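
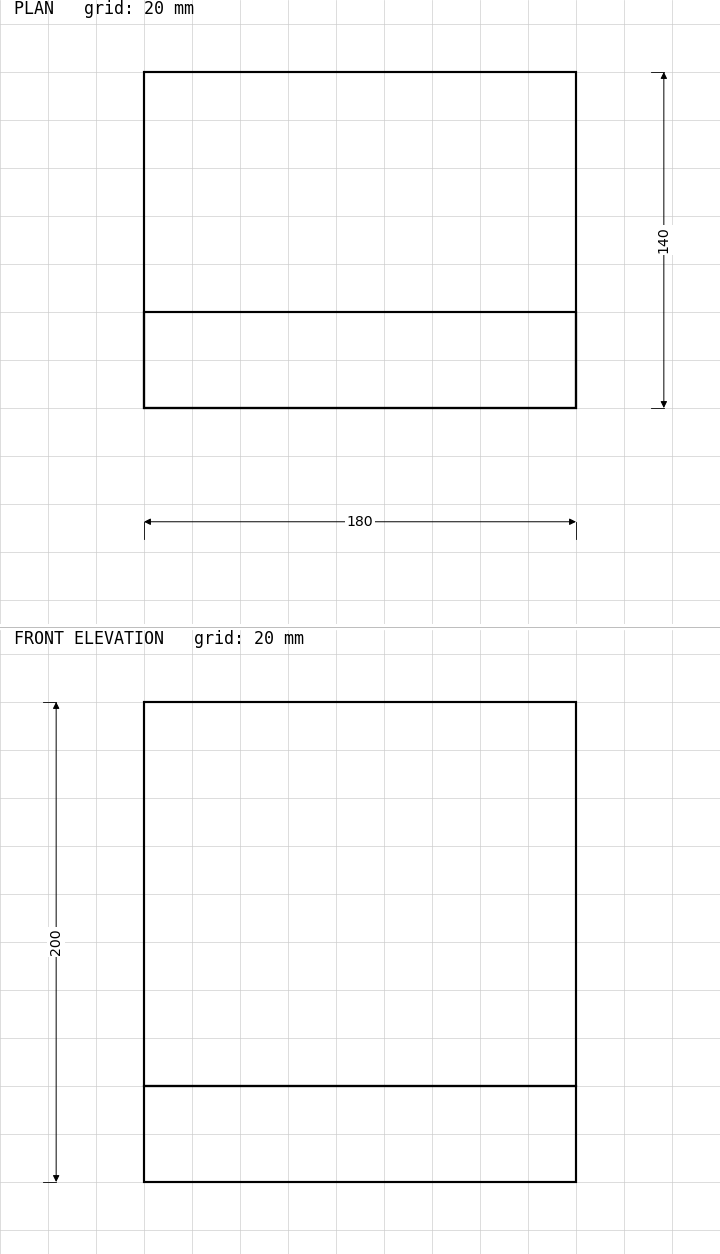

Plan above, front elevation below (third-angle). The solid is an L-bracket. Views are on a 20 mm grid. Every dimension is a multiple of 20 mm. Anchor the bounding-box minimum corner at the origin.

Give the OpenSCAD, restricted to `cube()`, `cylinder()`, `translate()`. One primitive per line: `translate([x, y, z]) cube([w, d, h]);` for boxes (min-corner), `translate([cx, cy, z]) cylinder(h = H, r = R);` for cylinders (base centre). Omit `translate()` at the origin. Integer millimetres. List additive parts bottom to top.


cube([180, 140, 40]);
translate([0, 0, 40]) cube([180, 40, 160]);


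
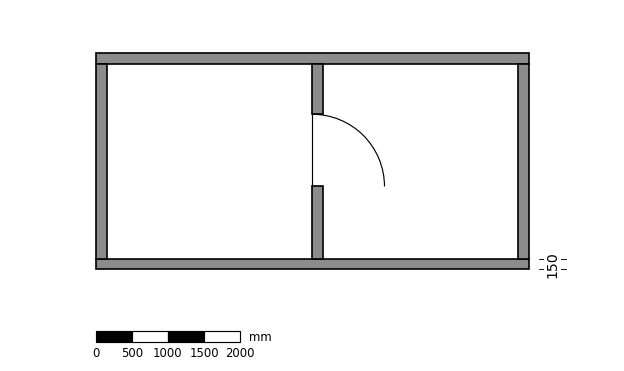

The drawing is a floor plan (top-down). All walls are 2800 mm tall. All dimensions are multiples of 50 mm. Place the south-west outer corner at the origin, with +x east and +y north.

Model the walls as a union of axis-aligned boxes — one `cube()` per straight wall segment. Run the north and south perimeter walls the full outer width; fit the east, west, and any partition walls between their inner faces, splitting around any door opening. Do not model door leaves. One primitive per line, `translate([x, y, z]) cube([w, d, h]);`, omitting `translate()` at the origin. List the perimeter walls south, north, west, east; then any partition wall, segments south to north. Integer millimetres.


cube([6000, 150, 2800]);
translate([0, 2850, 0]) cube([6000, 150, 2800]);
translate([0, 150, 0]) cube([150, 2700, 2800]);
translate([5850, 150, 0]) cube([150, 2700, 2800]);
translate([3000, 150, 0]) cube([150, 1000, 2800]);
translate([3000, 2150, 0]) cube([150, 700, 2800]);


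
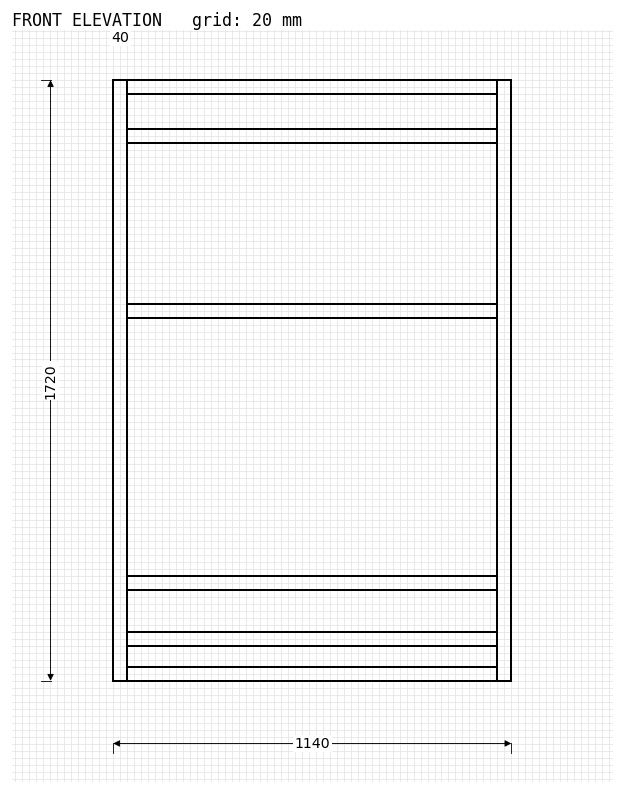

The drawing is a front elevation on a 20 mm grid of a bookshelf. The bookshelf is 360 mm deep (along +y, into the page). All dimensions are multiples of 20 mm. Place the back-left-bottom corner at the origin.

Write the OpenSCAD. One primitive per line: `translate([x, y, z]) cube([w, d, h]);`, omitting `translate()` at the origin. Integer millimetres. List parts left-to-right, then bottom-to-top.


cube([40, 360, 1720]);
translate([40, 0, 0]) cube([1060, 360, 40]);
translate([40, 0, 100]) cube([1060, 360, 40]);
translate([40, 0, 260]) cube([1060, 360, 40]);
translate([40, 0, 1040]) cube([1060, 360, 40]);
translate([40, 0, 1540]) cube([1060, 360, 40]);
translate([40, 0, 1680]) cube([1060, 360, 40]);
translate([1100, 0, 0]) cube([40, 360, 1720]);


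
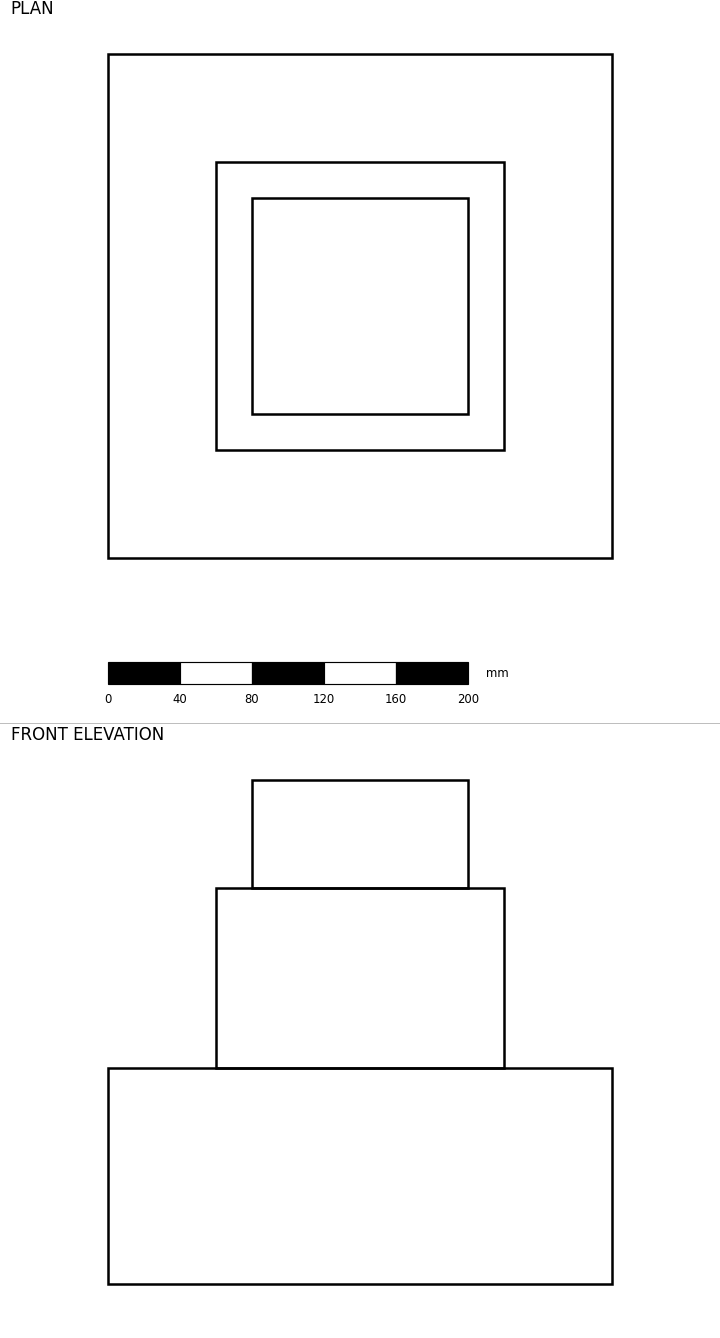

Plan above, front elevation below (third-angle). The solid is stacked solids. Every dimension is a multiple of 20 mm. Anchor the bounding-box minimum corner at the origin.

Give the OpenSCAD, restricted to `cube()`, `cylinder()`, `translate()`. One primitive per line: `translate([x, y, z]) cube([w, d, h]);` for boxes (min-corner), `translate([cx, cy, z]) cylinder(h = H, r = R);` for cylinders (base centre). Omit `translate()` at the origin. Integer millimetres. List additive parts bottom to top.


cube([280, 280, 120]);
translate([60, 60, 120]) cube([160, 160, 100]);
translate([80, 80, 220]) cube([120, 120, 60]);


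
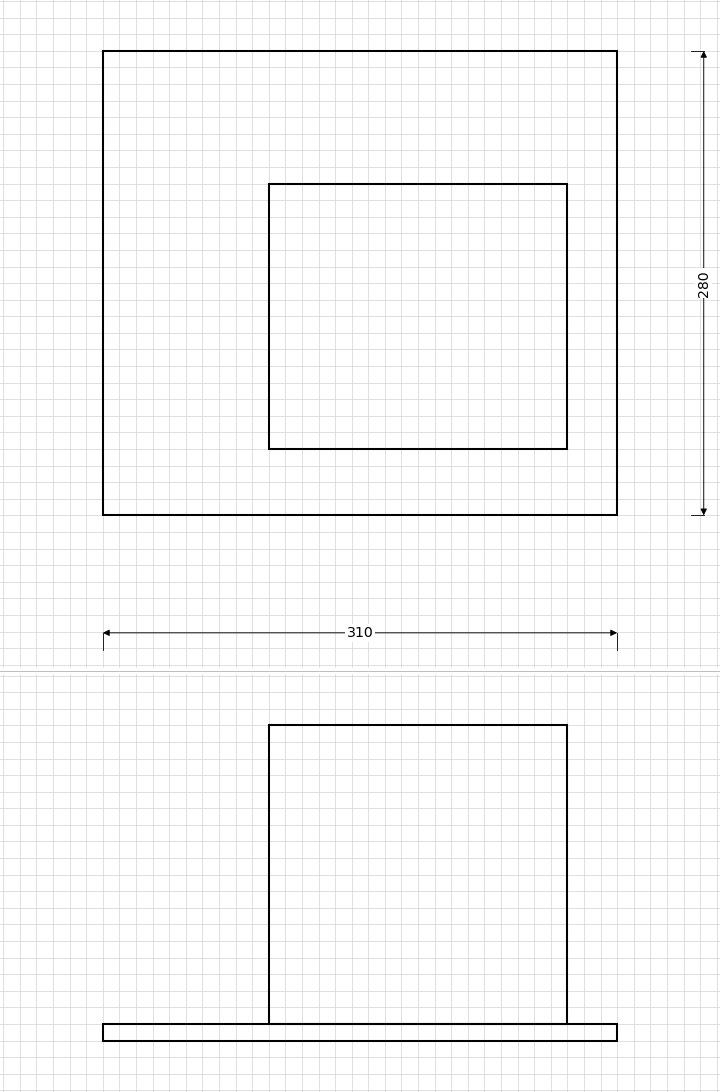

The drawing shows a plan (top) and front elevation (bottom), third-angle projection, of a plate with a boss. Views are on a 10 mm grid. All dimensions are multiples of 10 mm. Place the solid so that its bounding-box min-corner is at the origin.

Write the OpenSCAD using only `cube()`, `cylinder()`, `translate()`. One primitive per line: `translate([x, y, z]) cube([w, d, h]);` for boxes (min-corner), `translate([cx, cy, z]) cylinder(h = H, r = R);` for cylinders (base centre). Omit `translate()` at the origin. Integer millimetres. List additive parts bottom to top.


cube([310, 280, 10]);
translate([100, 40, 10]) cube([180, 160, 180]);


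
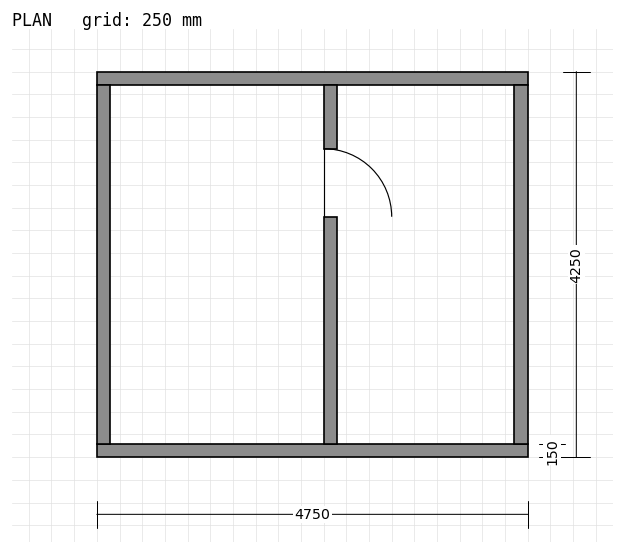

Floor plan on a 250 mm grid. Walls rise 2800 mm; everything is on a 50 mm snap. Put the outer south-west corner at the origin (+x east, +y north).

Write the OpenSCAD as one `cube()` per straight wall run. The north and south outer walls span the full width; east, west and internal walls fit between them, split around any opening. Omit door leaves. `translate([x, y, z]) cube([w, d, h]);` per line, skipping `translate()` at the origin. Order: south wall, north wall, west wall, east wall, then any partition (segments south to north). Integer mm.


cube([4750, 150, 2800]);
translate([0, 4100, 0]) cube([4750, 150, 2800]);
translate([0, 150, 0]) cube([150, 3950, 2800]);
translate([4600, 150, 0]) cube([150, 3950, 2800]);
translate([2500, 150, 0]) cube([150, 2500, 2800]);
translate([2500, 3400, 0]) cube([150, 700, 2800]);


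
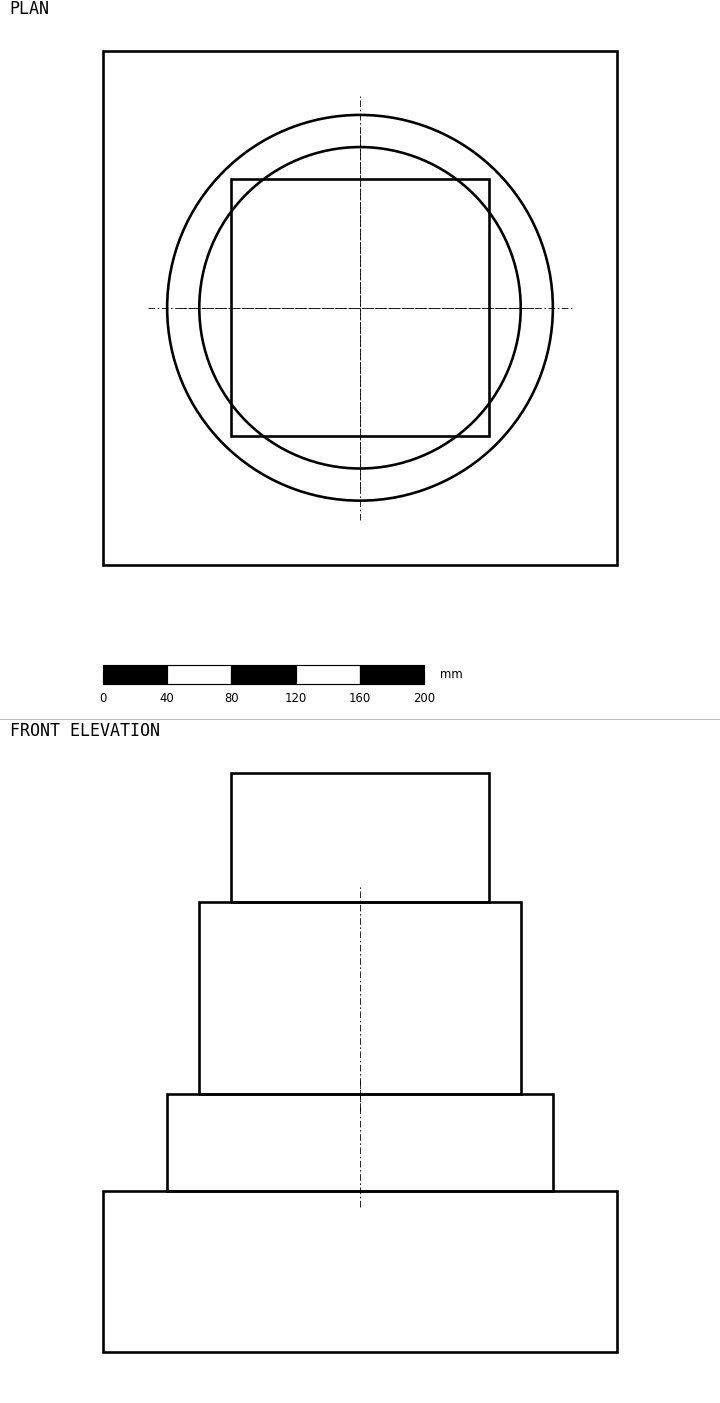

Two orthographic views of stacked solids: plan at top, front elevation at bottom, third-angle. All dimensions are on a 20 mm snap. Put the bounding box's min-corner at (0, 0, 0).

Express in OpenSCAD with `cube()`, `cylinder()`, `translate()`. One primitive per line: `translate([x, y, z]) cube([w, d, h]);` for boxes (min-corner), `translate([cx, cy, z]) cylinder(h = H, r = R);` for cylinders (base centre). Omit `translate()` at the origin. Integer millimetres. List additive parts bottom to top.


cube([320, 320, 100]);
translate([160, 160, 100]) cylinder(h = 60, r = 120);
translate([160, 160, 160]) cylinder(h = 120, r = 100);
translate([80, 80, 280]) cube([160, 160, 80]);


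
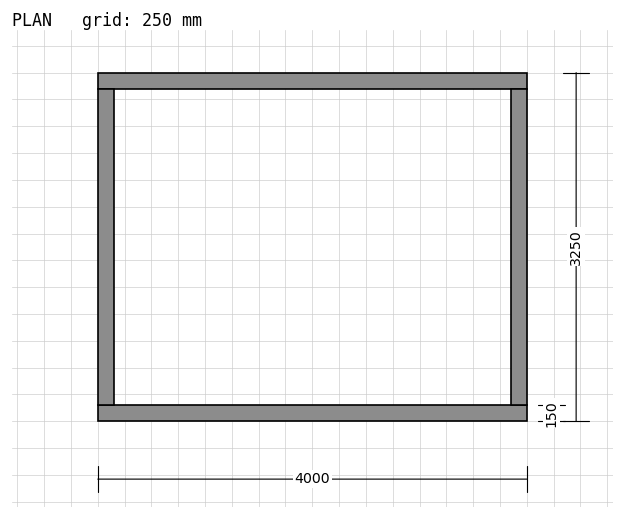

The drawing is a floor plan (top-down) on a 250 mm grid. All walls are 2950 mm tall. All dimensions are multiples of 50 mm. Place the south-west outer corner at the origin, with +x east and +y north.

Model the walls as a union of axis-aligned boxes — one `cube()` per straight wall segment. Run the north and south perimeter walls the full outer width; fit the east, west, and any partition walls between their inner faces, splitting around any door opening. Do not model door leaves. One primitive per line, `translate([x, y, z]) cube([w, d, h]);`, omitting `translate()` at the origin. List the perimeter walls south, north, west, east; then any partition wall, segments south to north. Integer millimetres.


cube([4000, 150, 2950]);
translate([0, 3100, 0]) cube([4000, 150, 2950]);
translate([0, 150, 0]) cube([150, 2950, 2950]);
translate([3850, 150, 0]) cube([150, 2950, 2950]);


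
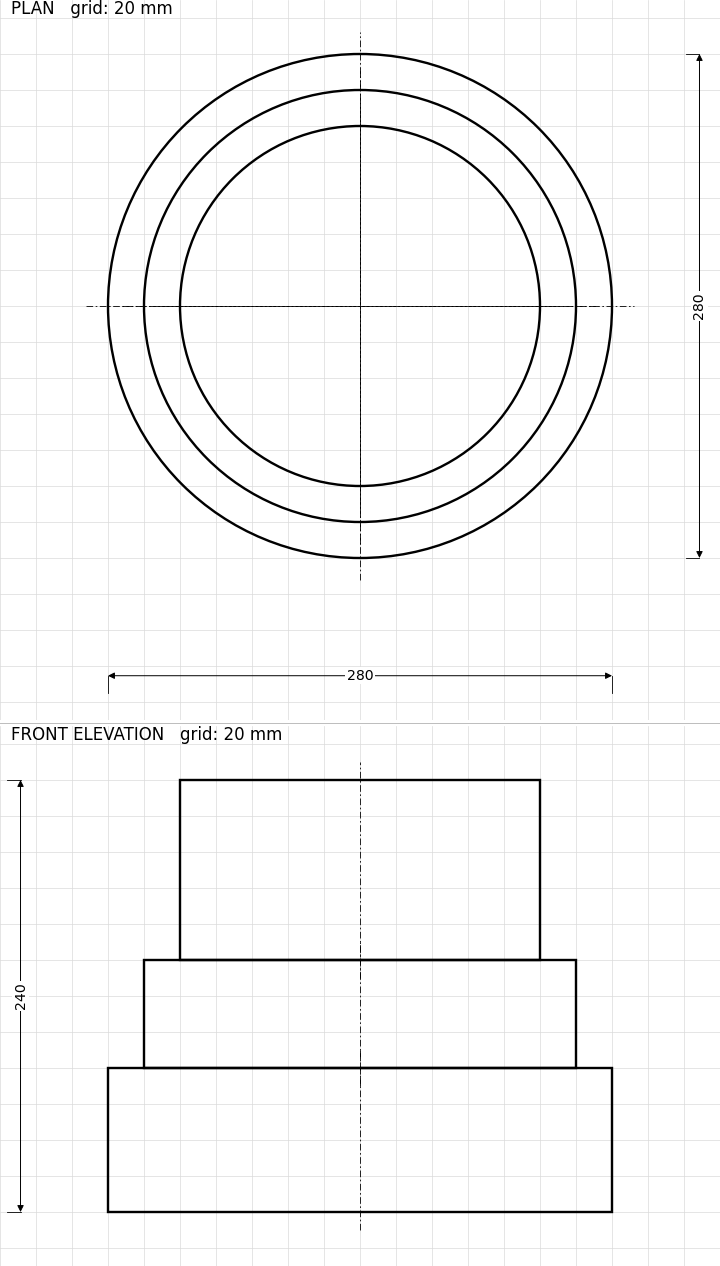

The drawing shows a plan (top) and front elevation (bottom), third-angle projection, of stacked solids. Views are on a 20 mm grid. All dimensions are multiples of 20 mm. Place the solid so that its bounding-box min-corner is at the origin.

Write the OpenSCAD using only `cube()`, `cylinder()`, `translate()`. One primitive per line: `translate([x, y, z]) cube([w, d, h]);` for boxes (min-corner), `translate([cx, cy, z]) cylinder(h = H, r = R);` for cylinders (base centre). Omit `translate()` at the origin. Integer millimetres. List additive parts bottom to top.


translate([140, 140, 0]) cylinder(h = 80, r = 140);
translate([140, 140, 80]) cylinder(h = 60, r = 120);
translate([140, 140, 140]) cylinder(h = 100, r = 100);


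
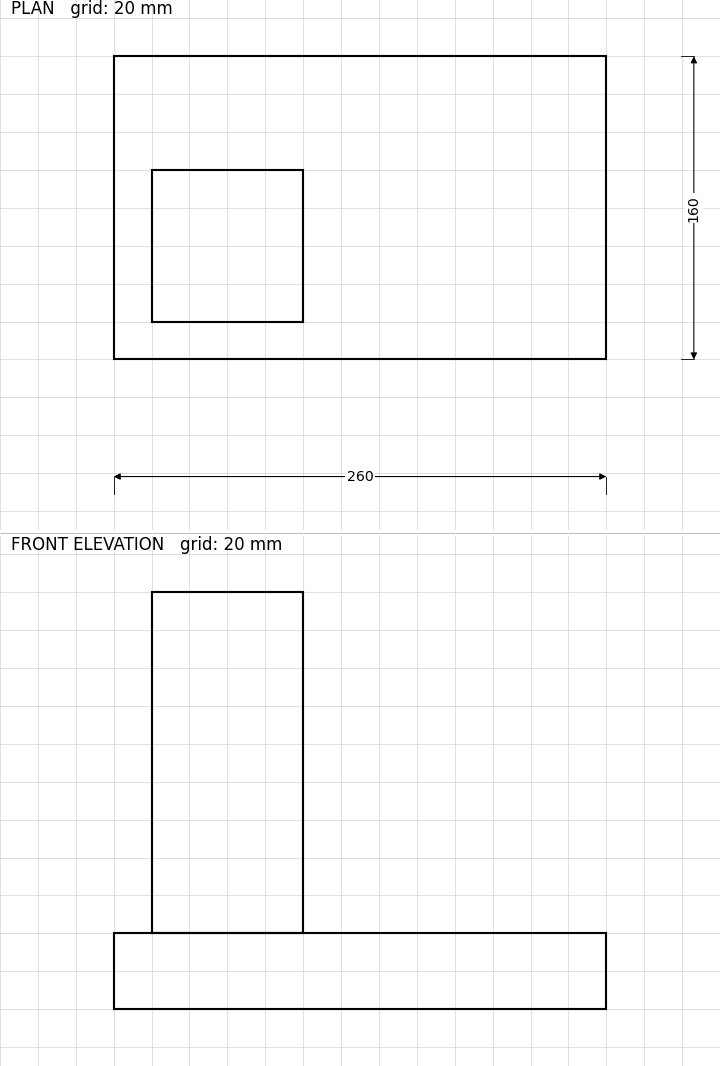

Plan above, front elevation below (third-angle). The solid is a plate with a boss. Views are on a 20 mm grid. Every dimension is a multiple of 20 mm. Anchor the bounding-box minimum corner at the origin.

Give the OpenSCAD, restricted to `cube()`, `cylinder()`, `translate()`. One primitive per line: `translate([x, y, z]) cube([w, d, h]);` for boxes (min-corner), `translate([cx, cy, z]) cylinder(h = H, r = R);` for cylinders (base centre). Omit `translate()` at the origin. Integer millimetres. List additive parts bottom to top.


cube([260, 160, 40]);
translate([20, 20, 40]) cube([80, 80, 180]);


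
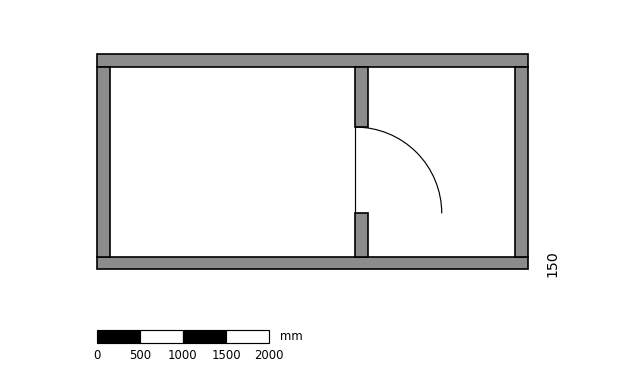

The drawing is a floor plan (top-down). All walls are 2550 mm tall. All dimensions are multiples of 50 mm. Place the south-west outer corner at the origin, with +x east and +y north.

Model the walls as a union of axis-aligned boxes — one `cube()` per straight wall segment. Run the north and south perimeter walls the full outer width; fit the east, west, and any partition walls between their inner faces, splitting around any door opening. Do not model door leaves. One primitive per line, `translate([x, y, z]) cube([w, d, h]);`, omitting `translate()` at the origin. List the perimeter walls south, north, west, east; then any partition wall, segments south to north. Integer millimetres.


cube([5000, 150, 2550]);
translate([0, 2350, 0]) cube([5000, 150, 2550]);
translate([0, 150, 0]) cube([150, 2200, 2550]);
translate([4850, 150, 0]) cube([150, 2200, 2550]);
translate([3000, 150, 0]) cube([150, 500, 2550]);
translate([3000, 1650, 0]) cube([150, 700, 2550]);


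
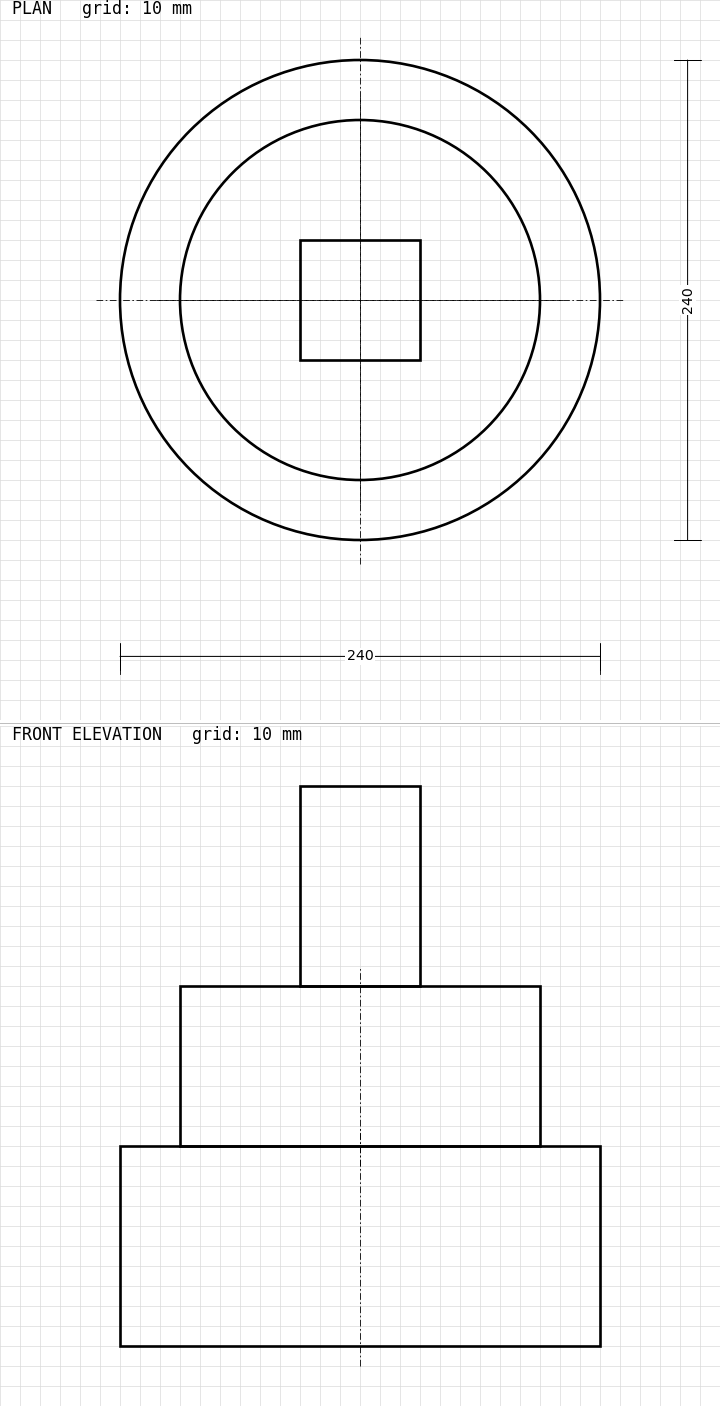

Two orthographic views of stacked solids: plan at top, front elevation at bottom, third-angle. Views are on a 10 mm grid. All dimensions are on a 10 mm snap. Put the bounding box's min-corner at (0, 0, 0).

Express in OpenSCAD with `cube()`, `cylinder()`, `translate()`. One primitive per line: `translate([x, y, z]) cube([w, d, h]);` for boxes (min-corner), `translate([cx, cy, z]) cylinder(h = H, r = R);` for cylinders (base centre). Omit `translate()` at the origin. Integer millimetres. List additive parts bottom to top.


translate([120, 120, 0]) cylinder(h = 100, r = 120);
translate([120, 120, 100]) cylinder(h = 80, r = 90);
translate([90, 90, 180]) cube([60, 60, 100]);


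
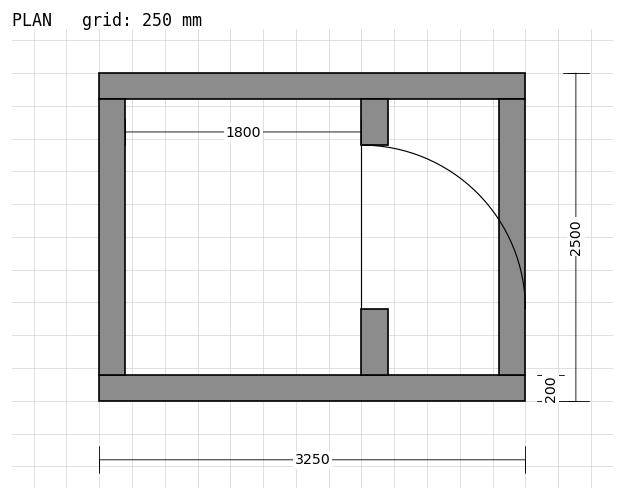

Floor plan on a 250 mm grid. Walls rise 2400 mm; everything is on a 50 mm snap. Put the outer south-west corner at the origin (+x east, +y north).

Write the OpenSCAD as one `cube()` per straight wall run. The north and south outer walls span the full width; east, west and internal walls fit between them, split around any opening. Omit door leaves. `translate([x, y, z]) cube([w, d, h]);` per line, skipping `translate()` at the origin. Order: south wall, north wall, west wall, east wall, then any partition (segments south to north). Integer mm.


cube([3250, 200, 2400]);
translate([0, 2300, 0]) cube([3250, 200, 2400]);
translate([0, 200, 0]) cube([200, 2100, 2400]);
translate([3050, 200, 0]) cube([200, 2100, 2400]);
translate([2000, 200, 0]) cube([200, 500, 2400]);
translate([2000, 1950, 0]) cube([200, 350, 2400]);


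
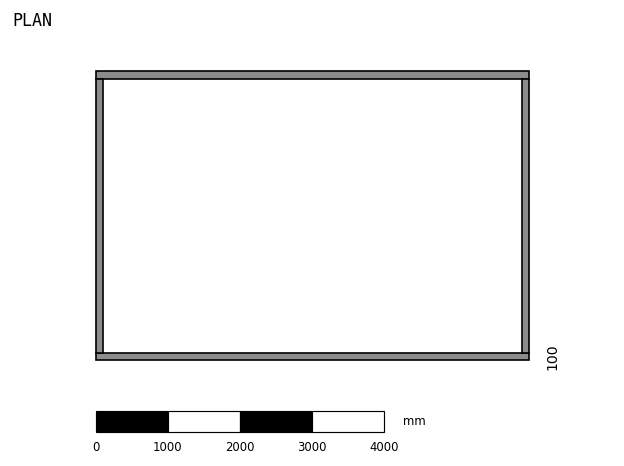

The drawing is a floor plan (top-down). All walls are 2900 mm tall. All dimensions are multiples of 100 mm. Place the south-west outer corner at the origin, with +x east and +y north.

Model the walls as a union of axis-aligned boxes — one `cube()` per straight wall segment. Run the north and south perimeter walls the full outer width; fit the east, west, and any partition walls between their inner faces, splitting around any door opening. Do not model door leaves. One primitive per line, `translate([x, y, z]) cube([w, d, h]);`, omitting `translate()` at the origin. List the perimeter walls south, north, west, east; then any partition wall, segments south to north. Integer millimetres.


cube([6000, 100, 2900]);
translate([0, 3900, 0]) cube([6000, 100, 2900]);
translate([0, 100, 0]) cube([100, 3800, 2900]);
translate([5900, 100, 0]) cube([100, 3800, 2900]);


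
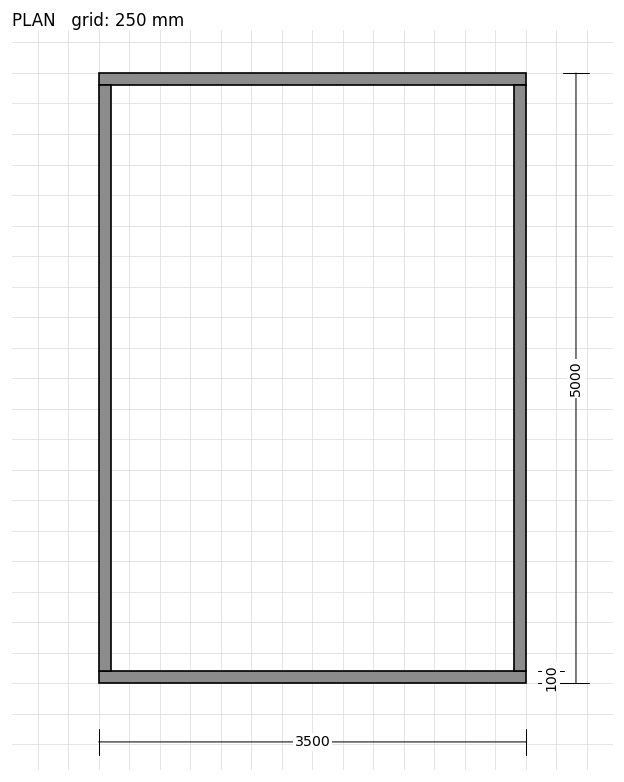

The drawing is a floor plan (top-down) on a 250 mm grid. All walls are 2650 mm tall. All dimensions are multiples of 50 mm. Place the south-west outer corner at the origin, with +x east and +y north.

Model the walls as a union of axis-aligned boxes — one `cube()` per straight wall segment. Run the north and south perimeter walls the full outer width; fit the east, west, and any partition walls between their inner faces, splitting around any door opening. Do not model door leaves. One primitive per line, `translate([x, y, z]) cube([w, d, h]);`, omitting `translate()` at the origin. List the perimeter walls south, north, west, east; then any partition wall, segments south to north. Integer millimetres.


cube([3500, 100, 2650]);
translate([0, 4900, 0]) cube([3500, 100, 2650]);
translate([0, 100, 0]) cube([100, 4800, 2650]);
translate([3400, 100, 0]) cube([100, 4800, 2650]);


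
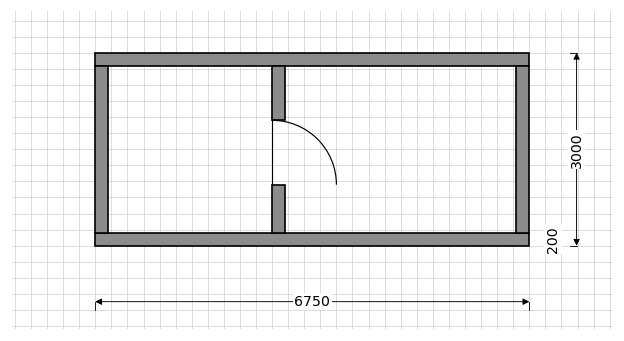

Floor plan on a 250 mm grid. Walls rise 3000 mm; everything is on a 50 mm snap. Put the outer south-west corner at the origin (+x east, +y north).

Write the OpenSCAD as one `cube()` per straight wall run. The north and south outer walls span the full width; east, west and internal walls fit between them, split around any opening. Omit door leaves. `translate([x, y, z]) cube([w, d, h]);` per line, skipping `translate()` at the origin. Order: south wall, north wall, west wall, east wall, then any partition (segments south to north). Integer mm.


cube([6750, 200, 3000]);
translate([0, 2800, 0]) cube([6750, 200, 3000]);
translate([0, 200, 0]) cube([200, 2600, 3000]);
translate([6550, 200, 0]) cube([200, 2600, 3000]);
translate([2750, 200, 0]) cube([200, 750, 3000]);
translate([2750, 1950, 0]) cube([200, 850, 3000]);


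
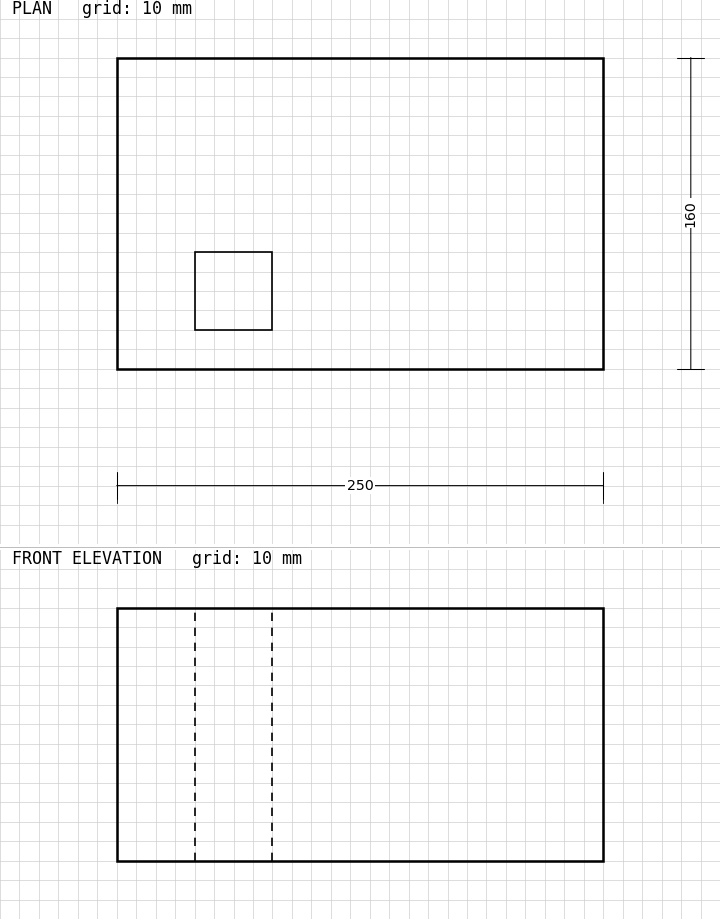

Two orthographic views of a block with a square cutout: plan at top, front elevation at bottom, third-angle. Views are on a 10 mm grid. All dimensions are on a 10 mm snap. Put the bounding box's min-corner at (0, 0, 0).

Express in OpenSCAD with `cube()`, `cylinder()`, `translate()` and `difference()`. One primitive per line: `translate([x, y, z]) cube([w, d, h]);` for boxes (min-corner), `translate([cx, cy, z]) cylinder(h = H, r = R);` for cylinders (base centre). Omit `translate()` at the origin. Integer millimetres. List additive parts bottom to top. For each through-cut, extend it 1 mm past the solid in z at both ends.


difference() {
  cube([250, 160, 130]);
  translate([40, 20, -1]) cube([40, 40, 132]);
}


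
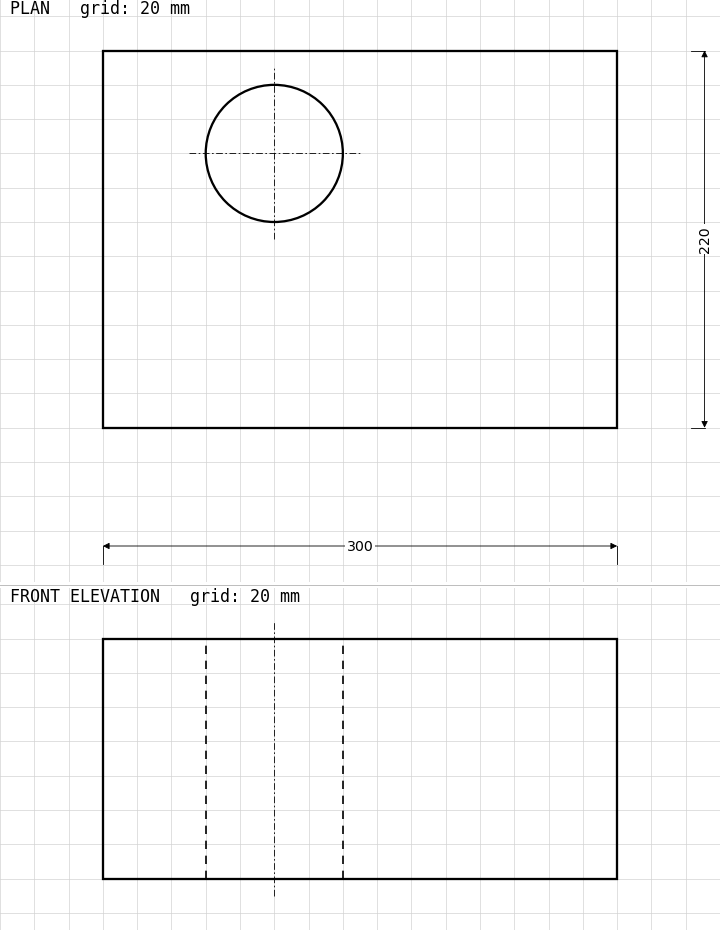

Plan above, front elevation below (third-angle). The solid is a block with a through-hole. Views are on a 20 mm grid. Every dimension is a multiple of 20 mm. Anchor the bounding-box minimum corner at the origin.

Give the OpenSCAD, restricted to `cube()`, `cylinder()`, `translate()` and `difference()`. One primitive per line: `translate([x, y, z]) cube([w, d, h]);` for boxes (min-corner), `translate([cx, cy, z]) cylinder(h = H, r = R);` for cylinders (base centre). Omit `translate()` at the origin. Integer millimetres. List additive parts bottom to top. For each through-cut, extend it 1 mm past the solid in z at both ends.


difference() {
  cube([300, 220, 140]);
  translate([100, 160, -1]) cylinder(h = 142, r = 40);
}


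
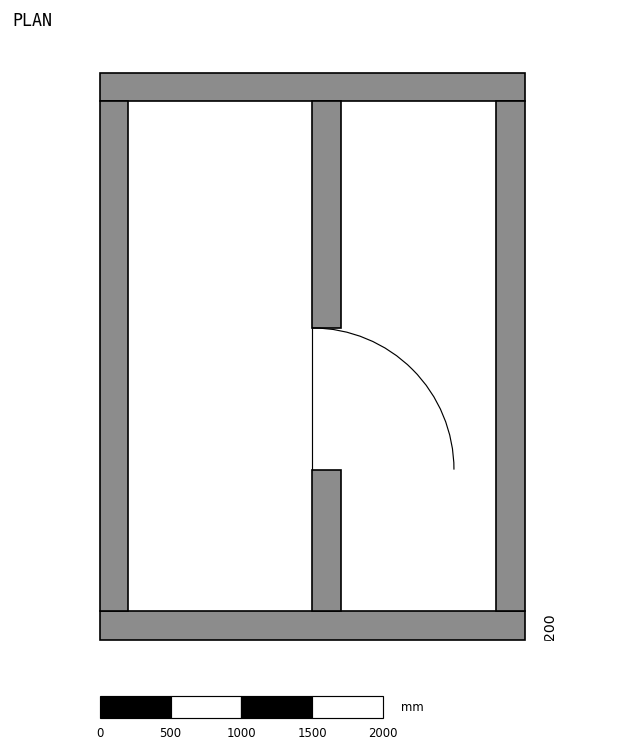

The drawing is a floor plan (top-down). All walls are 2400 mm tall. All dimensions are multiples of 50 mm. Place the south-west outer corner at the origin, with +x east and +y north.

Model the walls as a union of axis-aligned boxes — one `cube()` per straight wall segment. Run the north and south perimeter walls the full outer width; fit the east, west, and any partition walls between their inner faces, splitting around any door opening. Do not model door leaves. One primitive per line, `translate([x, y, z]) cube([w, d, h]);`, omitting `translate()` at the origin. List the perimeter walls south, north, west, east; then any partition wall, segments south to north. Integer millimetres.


cube([3000, 200, 2400]);
translate([0, 3800, 0]) cube([3000, 200, 2400]);
translate([0, 200, 0]) cube([200, 3600, 2400]);
translate([2800, 200, 0]) cube([200, 3600, 2400]);
translate([1500, 200, 0]) cube([200, 1000, 2400]);
translate([1500, 2200, 0]) cube([200, 1600, 2400]);


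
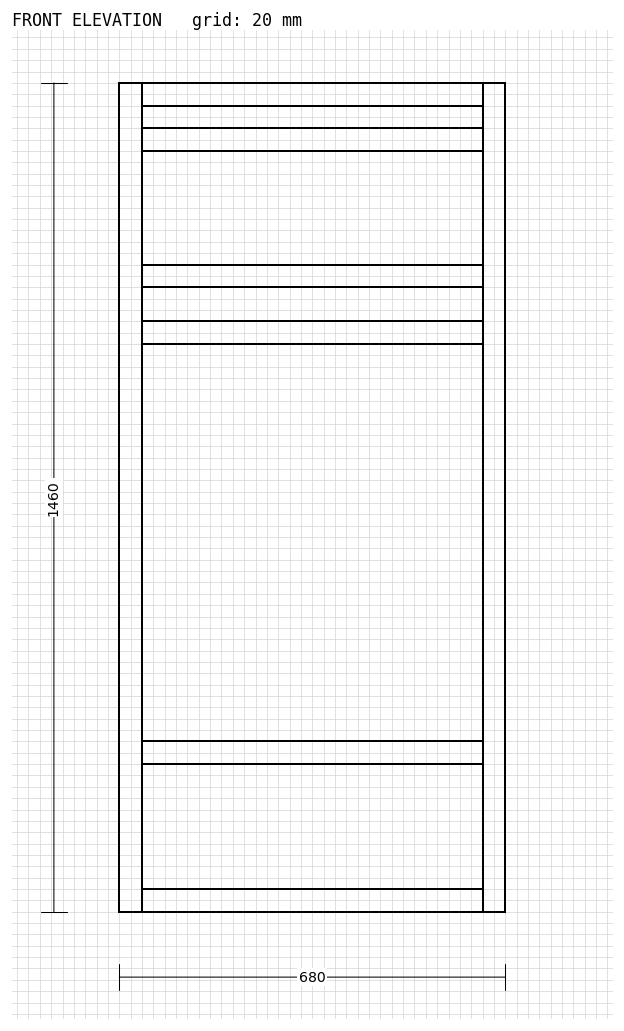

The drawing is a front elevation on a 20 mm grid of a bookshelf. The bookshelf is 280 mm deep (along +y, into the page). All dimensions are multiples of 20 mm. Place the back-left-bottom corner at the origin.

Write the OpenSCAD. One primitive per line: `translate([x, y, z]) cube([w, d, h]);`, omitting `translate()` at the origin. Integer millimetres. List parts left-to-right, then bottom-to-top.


cube([40, 280, 1460]);
translate([40, 0, 0]) cube([600, 280, 40]);
translate([40, 0, 260]) cube([600, 280, 40]);
translate([40, 0, 1000]) cube([600, 280, 40]);
translate([40, 0, 1100]) cube([600, 280, 40]);
translate([40, 0, 1340]) cube([600, 280, 40]);
translate([40, 0, 1420]) cube([600, 280, 40]);
translate([640, 0, 0]) cube([40, 280, 1460]);


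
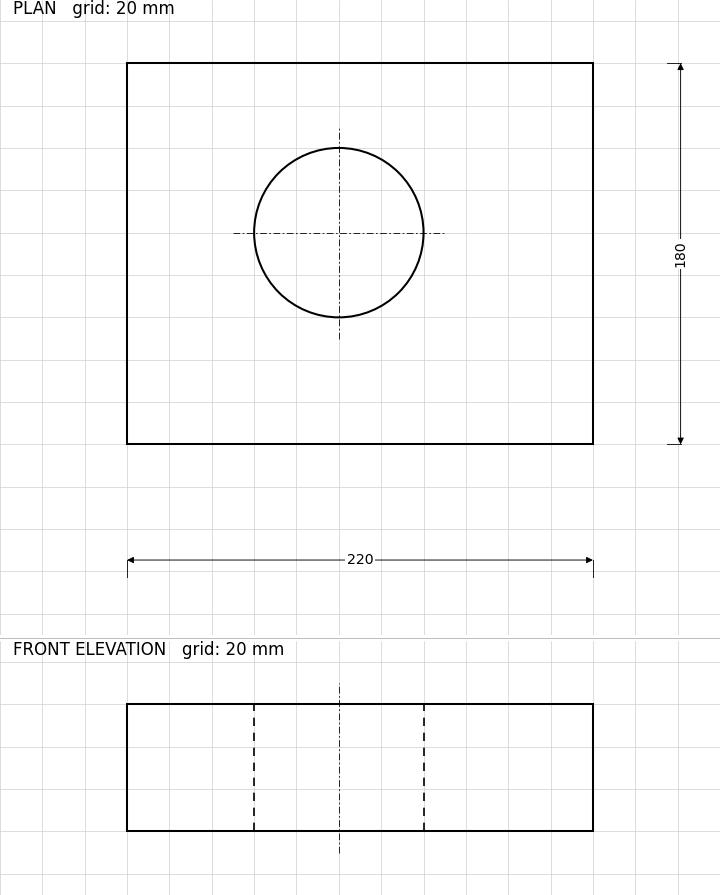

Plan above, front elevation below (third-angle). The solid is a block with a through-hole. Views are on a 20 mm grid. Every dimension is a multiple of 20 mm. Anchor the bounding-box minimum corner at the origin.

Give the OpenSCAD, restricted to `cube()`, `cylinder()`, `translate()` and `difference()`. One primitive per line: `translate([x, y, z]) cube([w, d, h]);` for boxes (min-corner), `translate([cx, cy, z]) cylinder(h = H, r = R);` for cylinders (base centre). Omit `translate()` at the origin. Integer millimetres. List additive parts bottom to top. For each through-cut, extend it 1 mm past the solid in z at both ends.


difference() {
  cube([220, 180, 60]);
  translate([100, 100, -1]) cylinder(h = 62, r = 40);
}


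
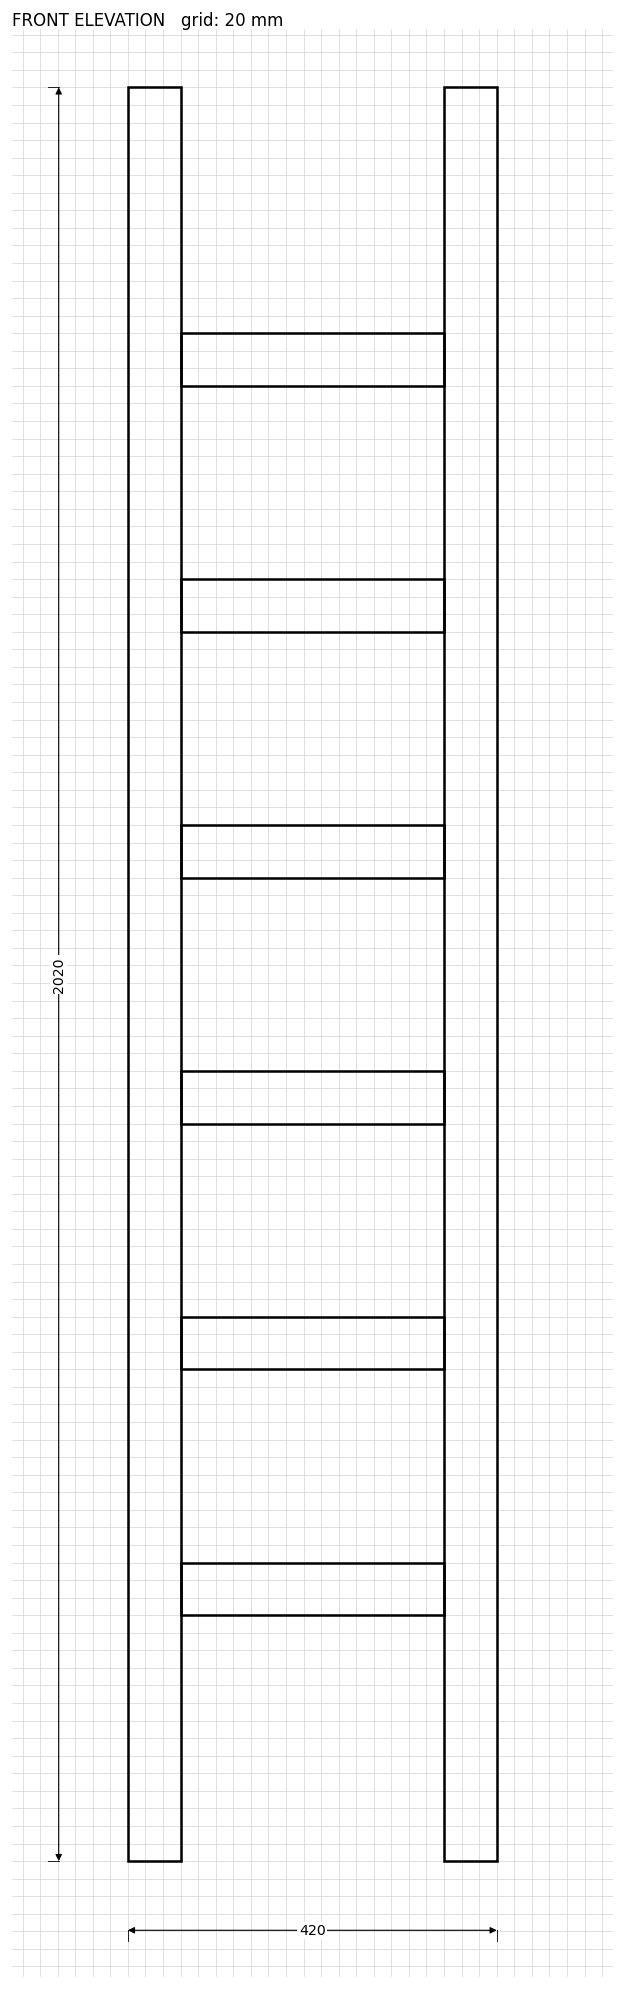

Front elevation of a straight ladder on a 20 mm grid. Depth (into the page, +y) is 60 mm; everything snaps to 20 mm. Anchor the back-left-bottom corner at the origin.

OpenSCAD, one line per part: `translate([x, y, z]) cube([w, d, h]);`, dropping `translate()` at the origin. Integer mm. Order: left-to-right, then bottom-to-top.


cube([60, 60, 2020]);
translate([60, 0, 280]) cube([300, 60, 60]);
translate([60, 0, 560]) cube([300, 60, 60]);
translate([60, 0, 840]) cube([300, 60, 60]);
translate([60, 0, 1120]) cube([300, 60, 60]);
translate([60, 0, 1400]) cube([300, 60, 60]);
translate([60, 0, 1680]) cube([300, 60, 60]);
translate([360, 0, 0]) cube([60, 60, 2020]);


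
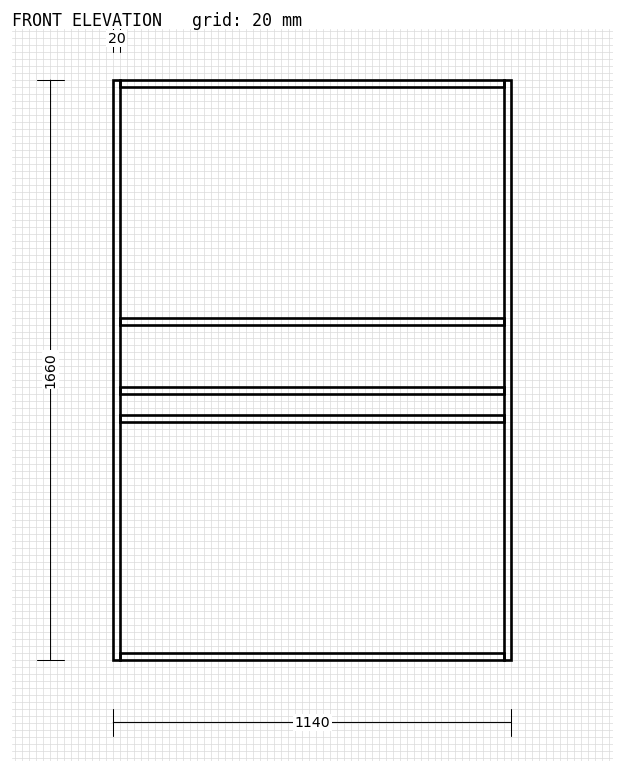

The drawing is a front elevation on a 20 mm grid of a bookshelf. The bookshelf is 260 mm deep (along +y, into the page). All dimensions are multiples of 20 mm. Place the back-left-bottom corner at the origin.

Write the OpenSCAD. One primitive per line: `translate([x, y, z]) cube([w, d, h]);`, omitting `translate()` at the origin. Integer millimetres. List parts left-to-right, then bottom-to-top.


cube([20, 260, 1660]);
translate([20, 0, 0]) cube([1100, 260, 20]);
translate([20, 0, 680]) cube([1100, 260, 20]);
translate([20, 0, 760]) cube([1100, 260, 20]);
translate([20, 0, 960]) cube([1100, 260, 20]);
translate([20, 0, 1640]) cube([1100, 260, 20]);
translate([1120, 0, 0]) cube([20, 260, 1660]);


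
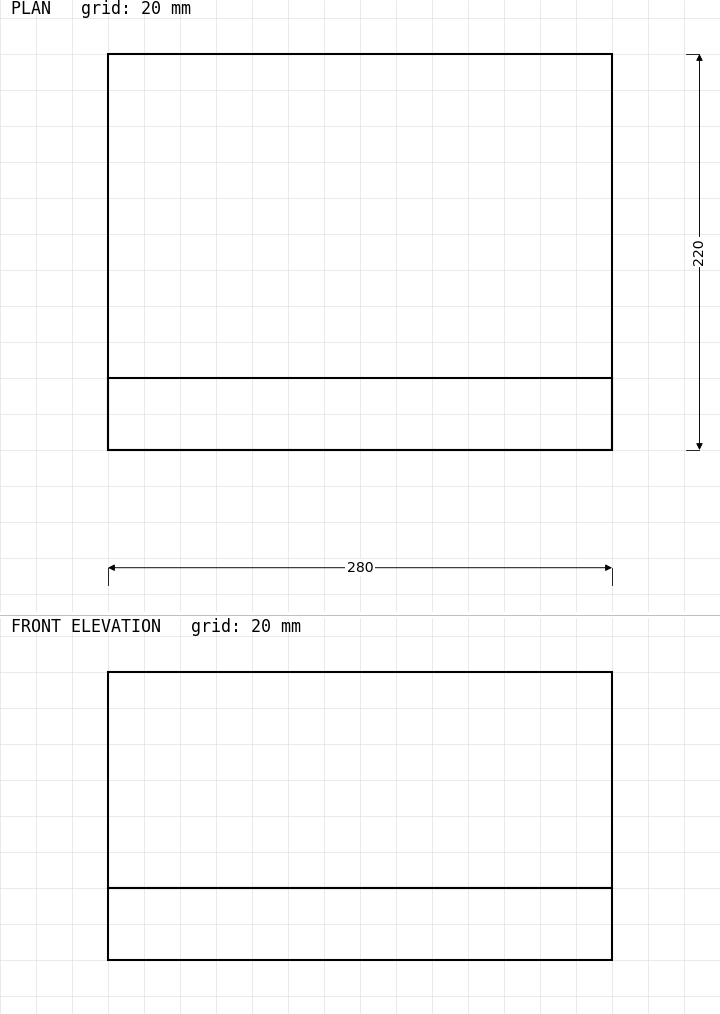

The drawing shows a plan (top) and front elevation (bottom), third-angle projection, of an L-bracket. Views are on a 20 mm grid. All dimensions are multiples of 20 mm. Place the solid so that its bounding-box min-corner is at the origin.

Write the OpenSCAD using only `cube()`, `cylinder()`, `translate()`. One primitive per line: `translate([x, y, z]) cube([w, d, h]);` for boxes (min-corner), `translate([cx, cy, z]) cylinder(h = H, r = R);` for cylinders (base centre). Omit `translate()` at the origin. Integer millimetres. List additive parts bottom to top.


cube([280, 220, 40]);
translate([0, 0, 40]) cube([280, 40, 120]);


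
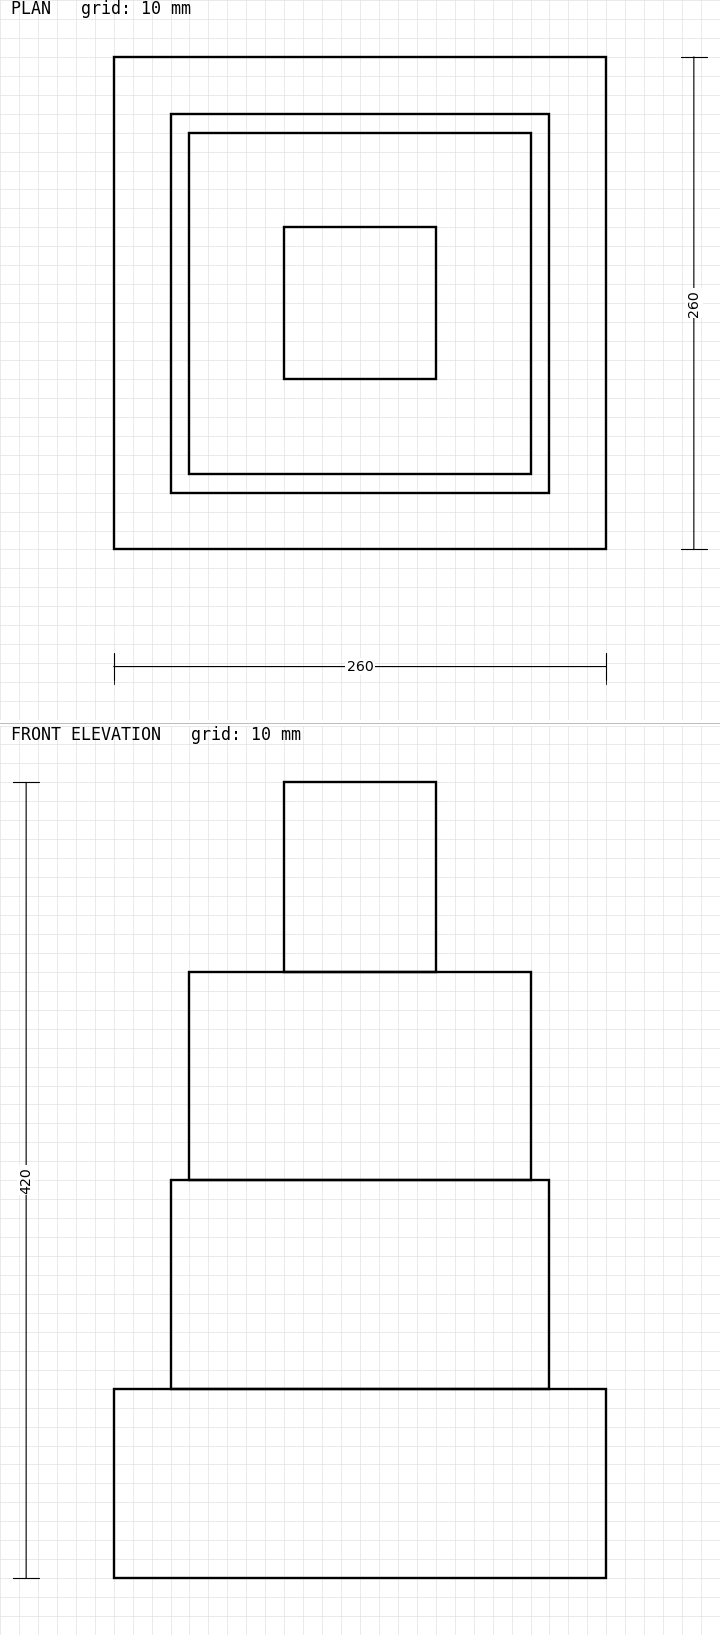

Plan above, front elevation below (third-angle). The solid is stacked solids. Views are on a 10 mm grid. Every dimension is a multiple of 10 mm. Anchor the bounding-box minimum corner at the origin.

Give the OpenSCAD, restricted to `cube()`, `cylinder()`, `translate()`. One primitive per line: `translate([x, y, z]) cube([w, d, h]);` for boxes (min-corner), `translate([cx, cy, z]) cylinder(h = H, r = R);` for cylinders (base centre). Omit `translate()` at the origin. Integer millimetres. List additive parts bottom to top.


cube([260, 260, 100]);
translate([30, 30, 100]) cube([200, 200, 110]);
translate([40, 40, 210]) cube([180, 180, 110]);
translate([90, 90, 320]) cube([80, 80, 100]);


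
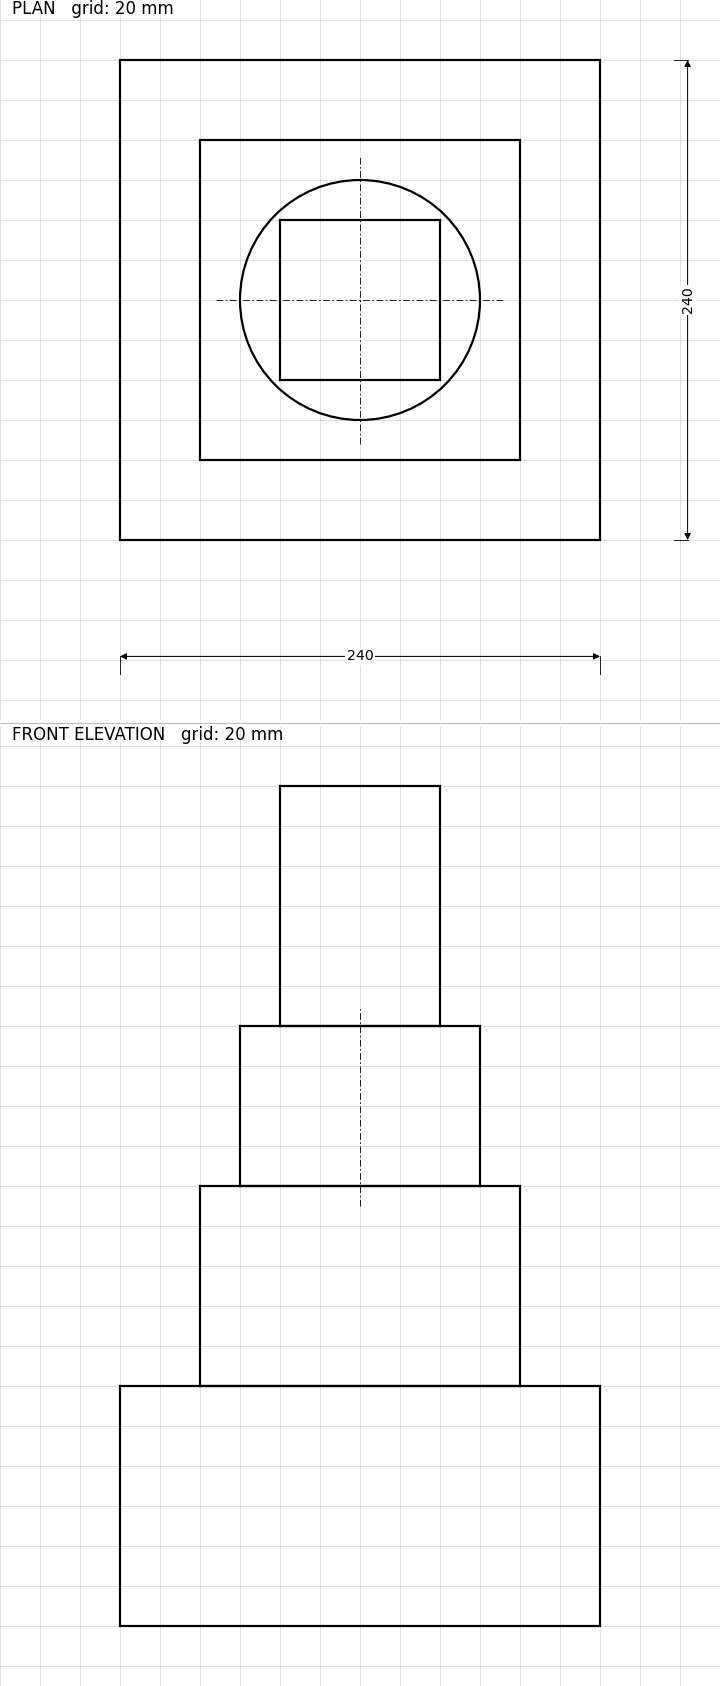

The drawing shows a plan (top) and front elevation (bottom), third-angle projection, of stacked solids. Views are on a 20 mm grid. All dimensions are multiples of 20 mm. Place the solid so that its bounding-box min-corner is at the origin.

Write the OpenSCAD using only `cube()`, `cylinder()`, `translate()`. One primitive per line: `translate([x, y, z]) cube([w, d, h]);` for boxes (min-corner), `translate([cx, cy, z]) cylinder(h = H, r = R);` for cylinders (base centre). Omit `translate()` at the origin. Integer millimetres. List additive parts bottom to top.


cube([240, 240, 120]);
translate([40, 40, 120]) cube([160, 160, 100]);
translate([120, 120, 220]) cylinder(h = 80, r = 60);
translate([80, 80, 300]) cube([80, 80, 120]);


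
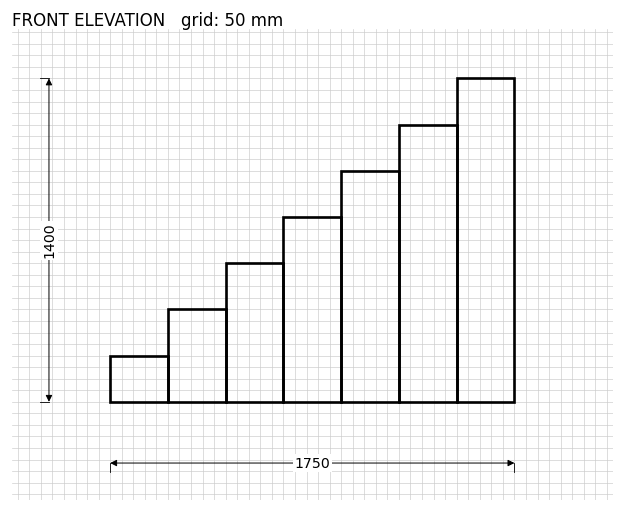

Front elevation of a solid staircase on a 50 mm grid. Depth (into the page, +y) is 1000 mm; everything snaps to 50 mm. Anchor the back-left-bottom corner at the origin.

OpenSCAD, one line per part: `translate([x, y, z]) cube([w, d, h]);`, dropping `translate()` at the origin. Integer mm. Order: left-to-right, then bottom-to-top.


cube([250, 1000, 200]);
translate([250, 0, 0]) cube([250, 1000, 400]);
translate([500, 0, 0]) cube([250, 1000, 600]);
translate([750, 0, 0]) cube([250, 1000, 800]);
translate([1000, 0, 0]) cube([250, 1000, 1000]);
translate([1250, 0, 0]) cube([250, 1000, 1200]);
translate([1500, 0, 0]) cube([250, 1000, 1400]);


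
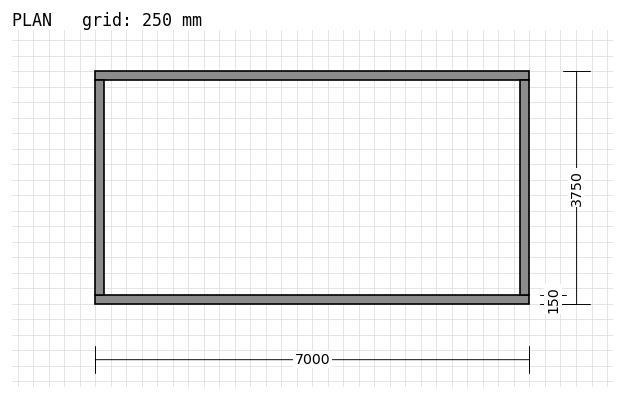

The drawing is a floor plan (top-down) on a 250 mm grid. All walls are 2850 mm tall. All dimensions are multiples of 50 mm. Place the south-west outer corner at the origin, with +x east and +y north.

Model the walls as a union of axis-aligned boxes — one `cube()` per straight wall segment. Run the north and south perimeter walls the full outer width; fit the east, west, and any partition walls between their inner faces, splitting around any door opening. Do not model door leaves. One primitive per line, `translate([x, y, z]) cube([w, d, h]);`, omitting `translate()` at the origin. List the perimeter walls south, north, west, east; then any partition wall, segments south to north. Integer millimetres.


cube([7000, 150, 2850]);
translate([0, 3600, 0]) cube([7000, 150, 2850]);
translate([0, 150, 0]) cube([150, 3450, 2850]);
translate([6850, 150, 0]) cube([150, 3450, 2850]);


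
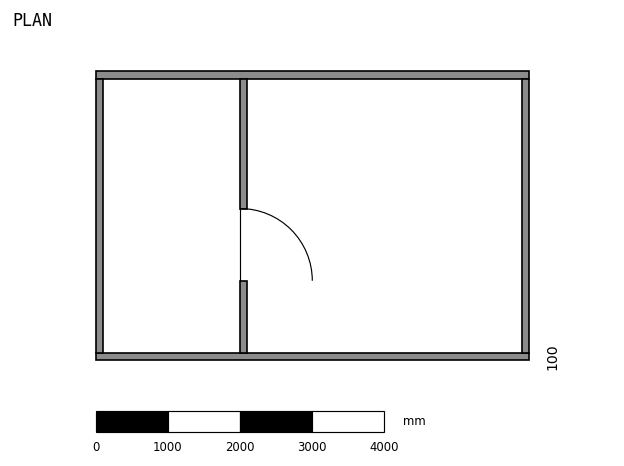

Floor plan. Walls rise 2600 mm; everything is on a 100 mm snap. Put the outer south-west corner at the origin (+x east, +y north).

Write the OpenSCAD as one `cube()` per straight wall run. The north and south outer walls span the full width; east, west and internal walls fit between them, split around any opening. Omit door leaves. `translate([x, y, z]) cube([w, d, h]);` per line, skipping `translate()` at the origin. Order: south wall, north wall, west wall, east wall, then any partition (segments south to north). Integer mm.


cube([6000, 100, 2600]);
translate([0, 3900, 0]) cube([6000, 100, 2600]);
translate([0, 100, 0]) cube([100, 3800, 2600]);
translate([5900, 100, 0]) cube([100, 3800, 2600]);
translate([2000, 100, 0]) cube([100, 1000, 2600]);
translate([2000, 2100, 0]) cube([100, 1800, 2600]);


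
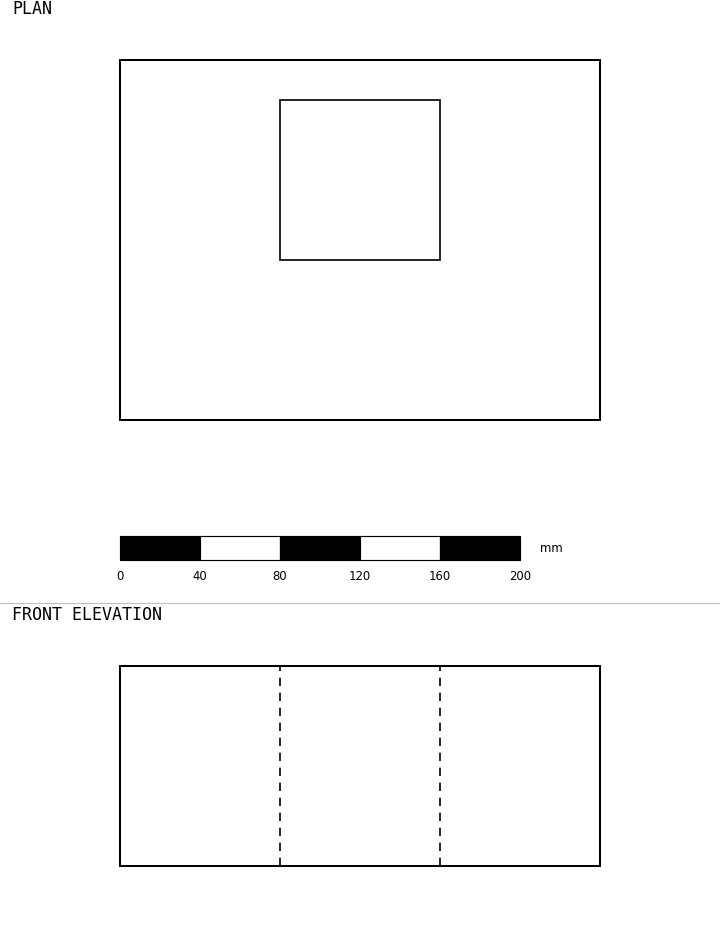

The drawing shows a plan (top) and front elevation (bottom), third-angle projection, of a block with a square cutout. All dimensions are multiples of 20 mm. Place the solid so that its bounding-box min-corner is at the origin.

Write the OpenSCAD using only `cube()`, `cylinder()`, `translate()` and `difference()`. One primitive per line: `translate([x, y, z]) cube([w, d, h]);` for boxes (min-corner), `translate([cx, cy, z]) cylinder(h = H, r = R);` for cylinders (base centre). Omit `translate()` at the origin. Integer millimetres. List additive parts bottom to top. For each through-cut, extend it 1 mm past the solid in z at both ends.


difference() {
  cube([240, 180, 100]);
  translate([80, 80, -1]) cube([80, 80, 102]);
}


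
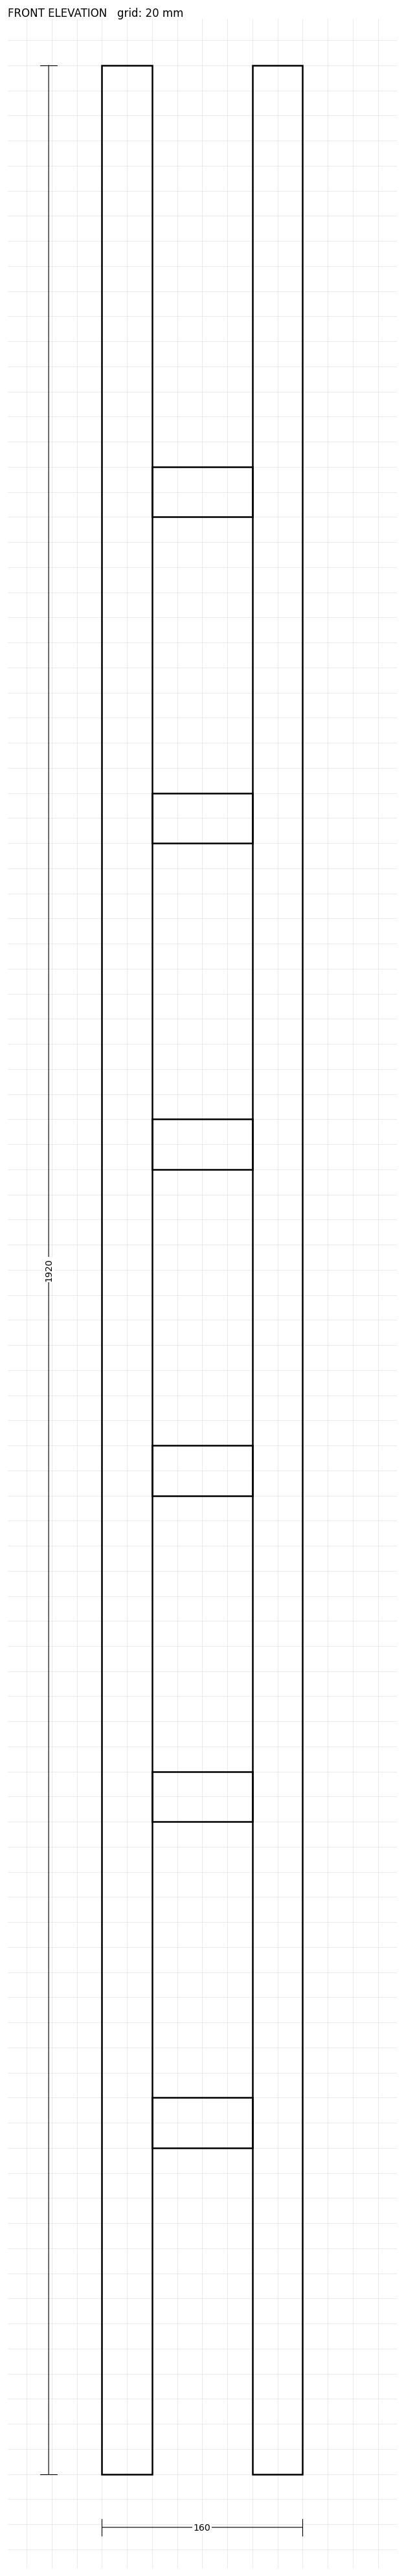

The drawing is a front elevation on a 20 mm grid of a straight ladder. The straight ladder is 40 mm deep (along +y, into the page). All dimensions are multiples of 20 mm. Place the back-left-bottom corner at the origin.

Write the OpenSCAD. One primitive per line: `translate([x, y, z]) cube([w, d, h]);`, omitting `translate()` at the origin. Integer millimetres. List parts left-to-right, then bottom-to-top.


cube([40, 40, 1920]);
translate([40, 0, 260]) cube([80, 40, 40]);
translate([40, 0, 520]) cube([80, 40, 40]);
translate([40, 0, 780]) cube([80, 40, 40]);
translate([40, 0, 1040]) cube([80, 40, 40]);
translate([40, 0, 1300]) cube([80, 40, 40]);
translate([40, 0, 1560]) cube([80, 40, 40]);
translate([120, 0, 0]) cube([40, 40, 1920]);


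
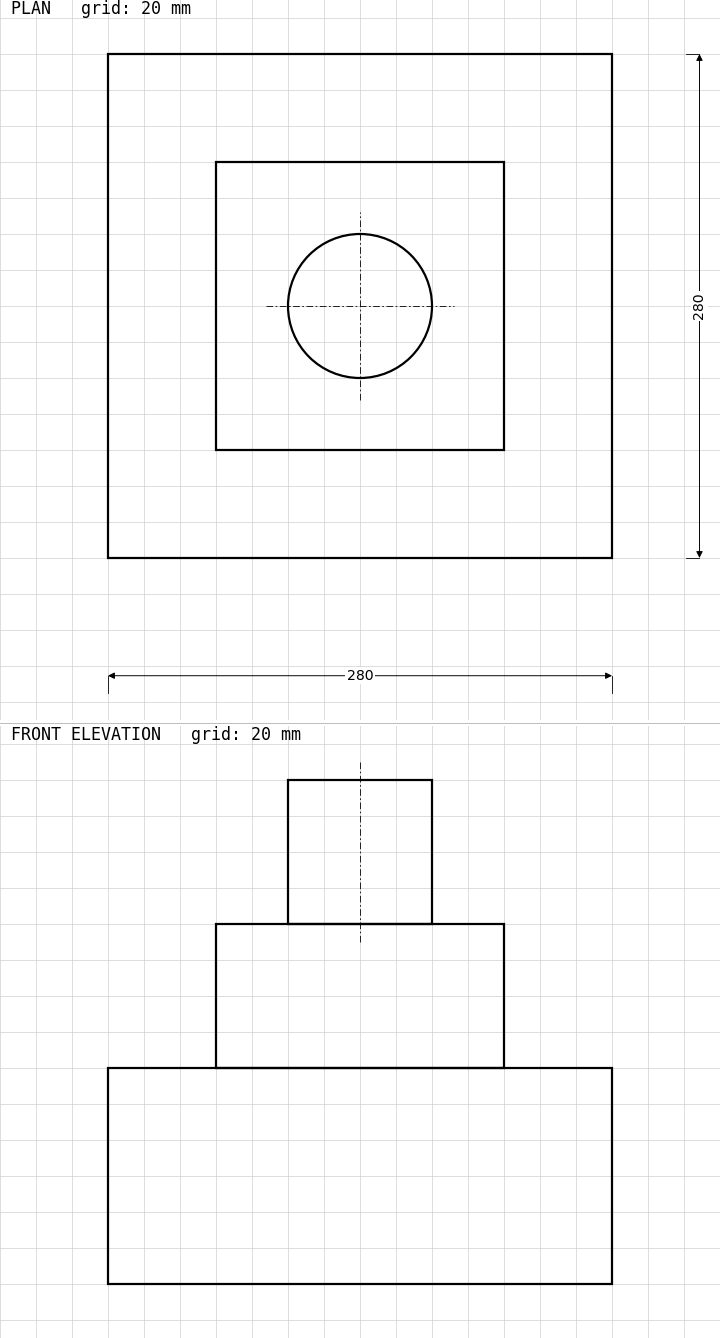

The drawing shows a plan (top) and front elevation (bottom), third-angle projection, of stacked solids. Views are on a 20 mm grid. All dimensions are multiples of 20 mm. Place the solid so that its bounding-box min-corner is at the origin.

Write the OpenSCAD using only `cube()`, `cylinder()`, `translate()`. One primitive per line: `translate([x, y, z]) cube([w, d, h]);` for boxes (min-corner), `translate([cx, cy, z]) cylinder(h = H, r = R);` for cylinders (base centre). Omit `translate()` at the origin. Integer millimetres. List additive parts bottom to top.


cube([280, 280, 120]);
translate([60, 60, 120]) cube([160, 160, 80]);
translate([140, 140, 200]) cylinder(h = 80, r = 40);


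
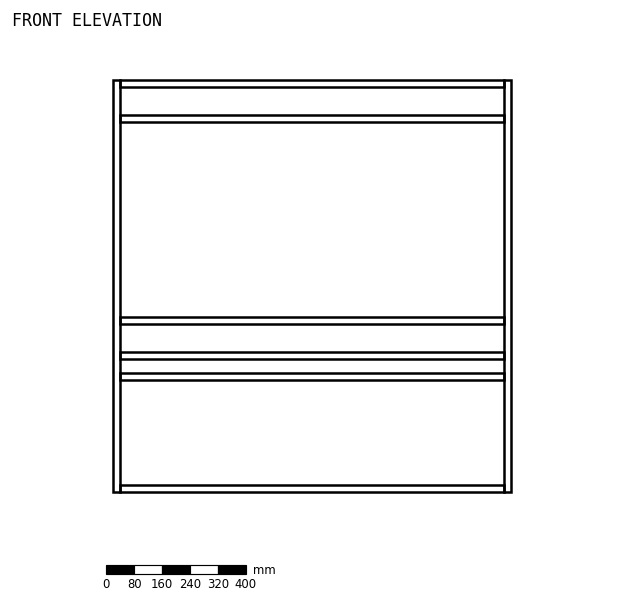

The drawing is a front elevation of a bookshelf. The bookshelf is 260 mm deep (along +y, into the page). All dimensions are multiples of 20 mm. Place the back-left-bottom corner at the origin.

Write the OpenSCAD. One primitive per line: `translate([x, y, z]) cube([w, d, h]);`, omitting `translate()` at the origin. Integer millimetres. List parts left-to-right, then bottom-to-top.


cube([20, 260, 1180]);
translate([20, 0, 0]) cube([1100, 260, 20]);
translate([20, 0, 320]) cube([1100, 260, 20]);
translate([20, 0, 380]) cube([1100, 260, 20]);
translate([20, 0, 480]) cube([1100, 260, 20]);
translate([20, 0, 1060]) cube([1100, 260, 20]);
translate([20, 0, 1160]) cube([1100, 260, 20]);
translate([1120, 0, 0]) cube([20, 260, 1180]);


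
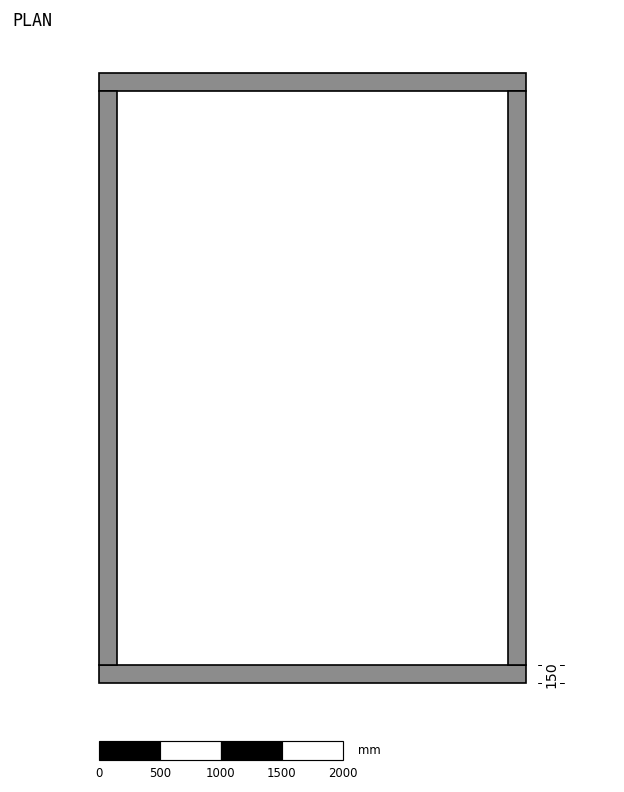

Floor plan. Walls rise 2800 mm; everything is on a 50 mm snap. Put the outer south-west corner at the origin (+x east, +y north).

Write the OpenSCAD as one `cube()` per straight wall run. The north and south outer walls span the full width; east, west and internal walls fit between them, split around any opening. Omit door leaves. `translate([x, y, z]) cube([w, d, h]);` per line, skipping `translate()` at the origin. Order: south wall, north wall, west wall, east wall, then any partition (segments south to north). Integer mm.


cube([3500, 150, 2800]);
translate([0, 4850, 0]) cube([3500, 150, 2800]);
translate([0, 150, 0]) cube([150, 4700, 2800]);
translate([3350, 150, 0]) cube([150, 4700, 2800]);
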